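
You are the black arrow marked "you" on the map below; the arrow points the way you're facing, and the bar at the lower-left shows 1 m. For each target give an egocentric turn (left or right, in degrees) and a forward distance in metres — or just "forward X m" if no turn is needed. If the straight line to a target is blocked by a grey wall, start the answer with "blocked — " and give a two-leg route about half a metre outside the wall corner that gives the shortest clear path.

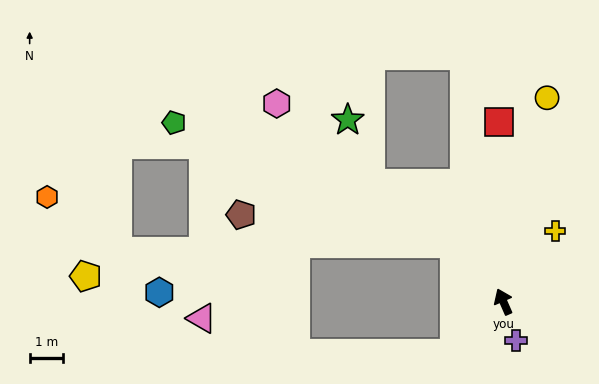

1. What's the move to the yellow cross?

turn right 60°, forward 2.6 m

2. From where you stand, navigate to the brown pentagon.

blocked — turn left 17°, forward 2.3 m, then turn left 42°, forward 6.4 m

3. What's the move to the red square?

turn right 22°, forward 5.4 m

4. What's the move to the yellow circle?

turn right 36°, forward 6.2 m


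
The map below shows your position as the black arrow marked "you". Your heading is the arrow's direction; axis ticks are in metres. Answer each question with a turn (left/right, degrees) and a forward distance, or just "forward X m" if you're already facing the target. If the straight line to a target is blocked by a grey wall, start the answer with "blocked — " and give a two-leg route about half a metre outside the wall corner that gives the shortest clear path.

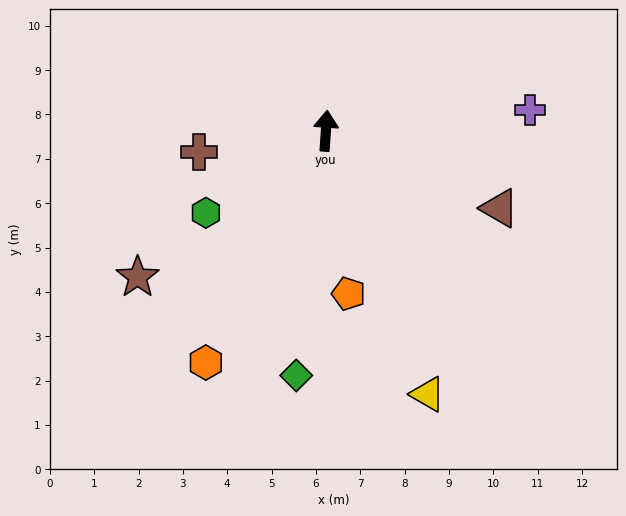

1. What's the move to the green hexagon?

turn left 128°, forward 3.3 m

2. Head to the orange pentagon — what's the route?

turn right 168°, forward 3.7 m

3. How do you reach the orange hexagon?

turn left 156°, forward 5.9 m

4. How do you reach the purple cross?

turn right 80°, forward 4.6 m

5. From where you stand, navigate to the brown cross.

turn left 103°, forward 2.9 m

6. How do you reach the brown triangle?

turn right 110°, forward 4.3 m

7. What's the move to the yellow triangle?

turn right 155°, forward 6.4 m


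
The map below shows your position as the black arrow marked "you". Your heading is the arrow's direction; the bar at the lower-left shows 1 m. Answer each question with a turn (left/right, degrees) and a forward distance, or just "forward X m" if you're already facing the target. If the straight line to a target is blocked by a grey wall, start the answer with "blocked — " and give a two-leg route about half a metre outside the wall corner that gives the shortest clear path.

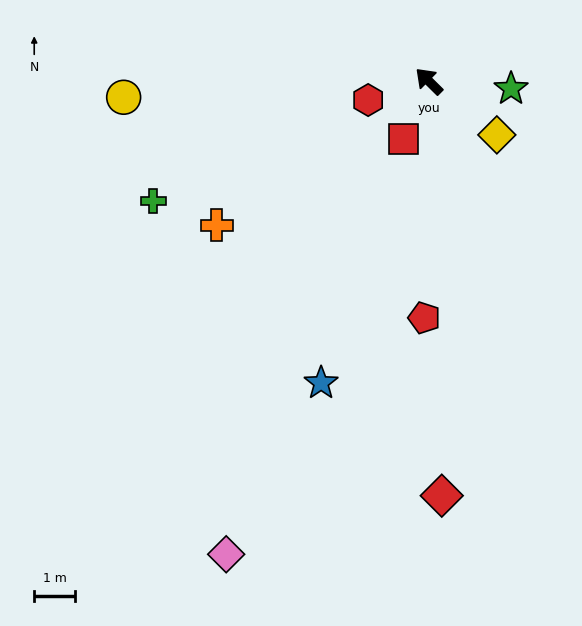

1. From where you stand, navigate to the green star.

turn right 141°, forward 2.0 m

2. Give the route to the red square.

turn left 111°, forward 1.6 m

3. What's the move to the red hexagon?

turn left 62°, forward 1.6 m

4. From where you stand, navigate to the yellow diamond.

turn right 174°, forward 2.1 m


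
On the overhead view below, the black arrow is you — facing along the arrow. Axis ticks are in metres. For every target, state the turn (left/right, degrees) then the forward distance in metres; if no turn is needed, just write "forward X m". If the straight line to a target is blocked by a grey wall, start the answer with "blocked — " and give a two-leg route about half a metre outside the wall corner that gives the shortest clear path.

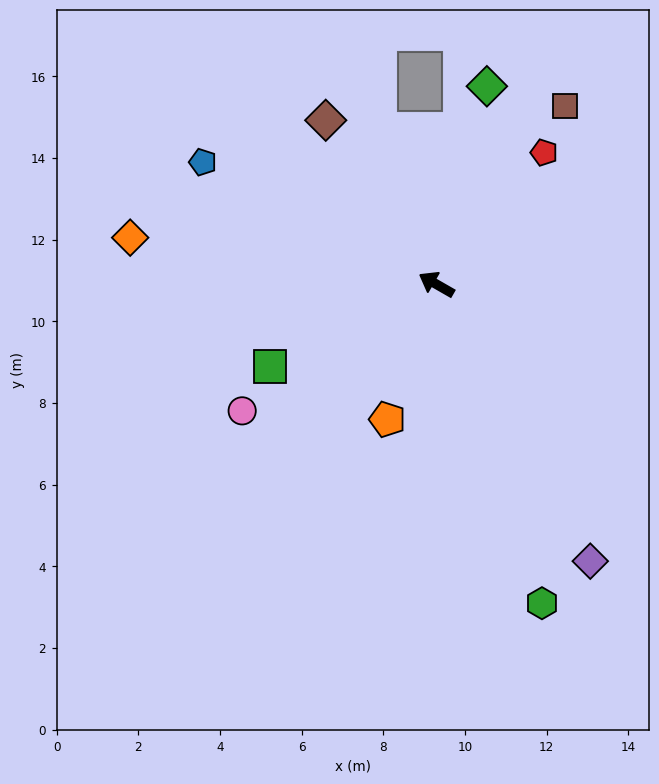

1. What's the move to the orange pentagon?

turn left 100°, forward 3.5 m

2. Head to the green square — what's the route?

turn left 56°, forward 4.5 m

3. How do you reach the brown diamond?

turn right 26°, forward 4.8 m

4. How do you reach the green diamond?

turn right 74°, forward 5.0 m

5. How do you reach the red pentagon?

turn right 99°, forward 4.2 m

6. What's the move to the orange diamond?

turn left 21°, forward 7.6 m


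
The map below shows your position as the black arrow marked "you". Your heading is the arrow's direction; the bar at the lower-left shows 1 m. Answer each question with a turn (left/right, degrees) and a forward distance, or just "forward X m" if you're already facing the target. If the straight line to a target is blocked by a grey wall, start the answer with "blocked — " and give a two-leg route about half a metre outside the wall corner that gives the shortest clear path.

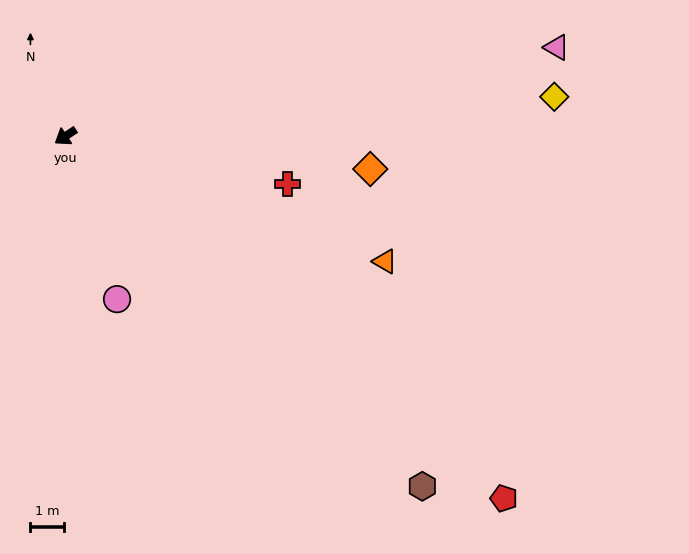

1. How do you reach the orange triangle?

turn left 125°, forward 10.2 m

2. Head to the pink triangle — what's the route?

turn left 157°, forward 14.8 m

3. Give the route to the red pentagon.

turn left 107°, forward 16.8 m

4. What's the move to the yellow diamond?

turn left 151°, forward 14.5 m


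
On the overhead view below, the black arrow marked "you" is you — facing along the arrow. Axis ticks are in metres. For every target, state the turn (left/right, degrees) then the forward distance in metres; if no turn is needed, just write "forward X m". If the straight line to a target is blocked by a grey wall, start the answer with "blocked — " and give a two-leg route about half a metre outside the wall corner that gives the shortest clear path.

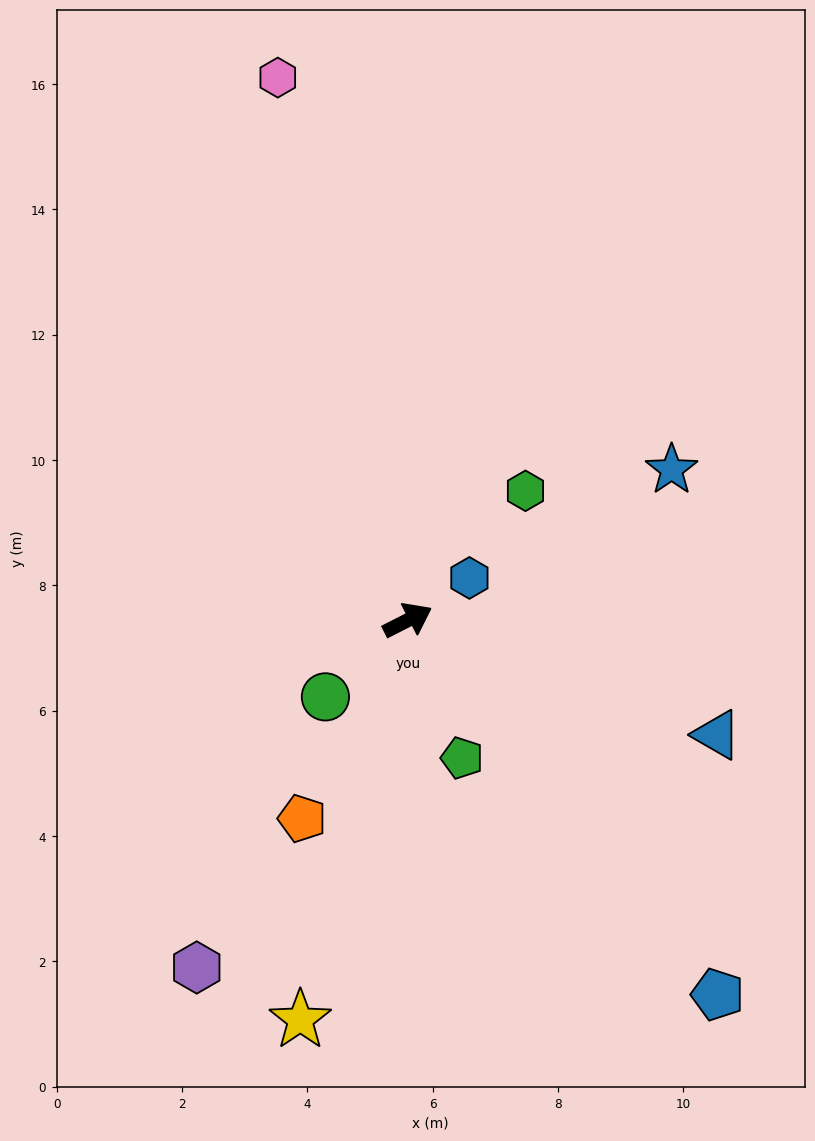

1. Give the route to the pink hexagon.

turn left 76°, forward 8.9 m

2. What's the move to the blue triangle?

turn right 47°, forward 5.3 m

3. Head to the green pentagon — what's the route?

turn right 95°, forward 2.4 m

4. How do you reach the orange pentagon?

turn right 145°, forward 3.6 m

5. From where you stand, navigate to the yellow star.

turn right 132°, forward 6.6 m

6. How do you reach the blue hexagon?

turn left 7°, forward 1.2 m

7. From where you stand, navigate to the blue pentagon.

turn right 77°, forward 7.8 m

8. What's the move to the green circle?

turn right 164°, forward 1.8 m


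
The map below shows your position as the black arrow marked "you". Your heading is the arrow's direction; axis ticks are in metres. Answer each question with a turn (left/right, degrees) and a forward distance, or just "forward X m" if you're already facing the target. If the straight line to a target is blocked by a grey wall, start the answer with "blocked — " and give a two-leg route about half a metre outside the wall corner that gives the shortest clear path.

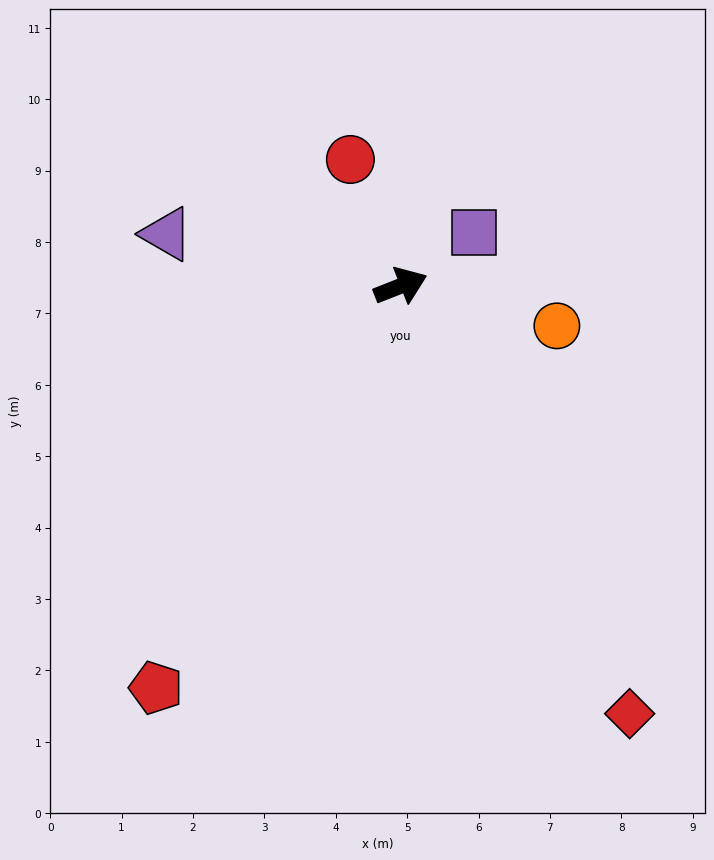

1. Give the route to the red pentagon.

turn right 143°, forward 6.6 m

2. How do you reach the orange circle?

turn right 36°, forward 2.3 m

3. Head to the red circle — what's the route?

turn left 90°, forward 1.9 m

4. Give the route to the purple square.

turn left 15°, forward 1.3 m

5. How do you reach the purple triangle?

turn left 146°, forward 3.4 m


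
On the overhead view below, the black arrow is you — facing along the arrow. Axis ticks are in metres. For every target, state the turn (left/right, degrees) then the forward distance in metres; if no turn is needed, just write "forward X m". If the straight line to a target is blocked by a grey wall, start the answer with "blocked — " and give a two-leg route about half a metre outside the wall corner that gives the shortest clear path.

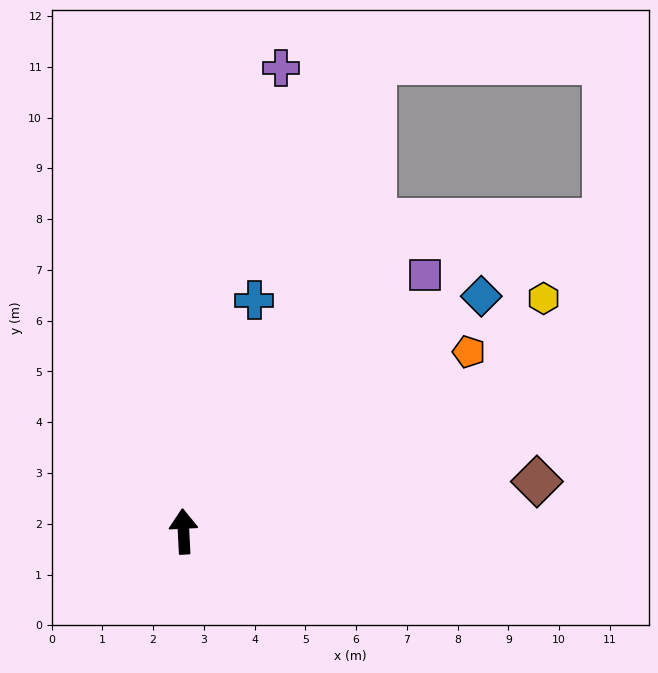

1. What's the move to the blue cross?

turn right 20°, forward 4.8 m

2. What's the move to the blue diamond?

turn right 55°, forward 7.5 m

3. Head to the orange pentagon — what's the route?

turn right 61°, forward 6.6 m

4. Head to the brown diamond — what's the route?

turn right 85°, forward 7.0 m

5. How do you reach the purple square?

turn right 46°, forward 6.9 m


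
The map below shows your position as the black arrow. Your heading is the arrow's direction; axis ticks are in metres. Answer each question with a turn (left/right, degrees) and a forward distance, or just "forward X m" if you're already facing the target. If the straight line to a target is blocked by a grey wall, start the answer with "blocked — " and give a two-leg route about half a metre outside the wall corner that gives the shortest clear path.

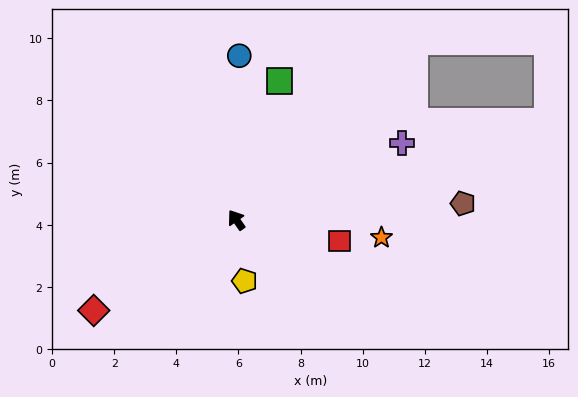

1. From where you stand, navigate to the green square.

turn right 52°, forward 4.7 m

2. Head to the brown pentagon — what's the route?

turn right 121°, forward 7.3 m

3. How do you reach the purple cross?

turn right 100°, forward 5.9 m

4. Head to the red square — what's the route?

turn right 137°, forward 3.4 m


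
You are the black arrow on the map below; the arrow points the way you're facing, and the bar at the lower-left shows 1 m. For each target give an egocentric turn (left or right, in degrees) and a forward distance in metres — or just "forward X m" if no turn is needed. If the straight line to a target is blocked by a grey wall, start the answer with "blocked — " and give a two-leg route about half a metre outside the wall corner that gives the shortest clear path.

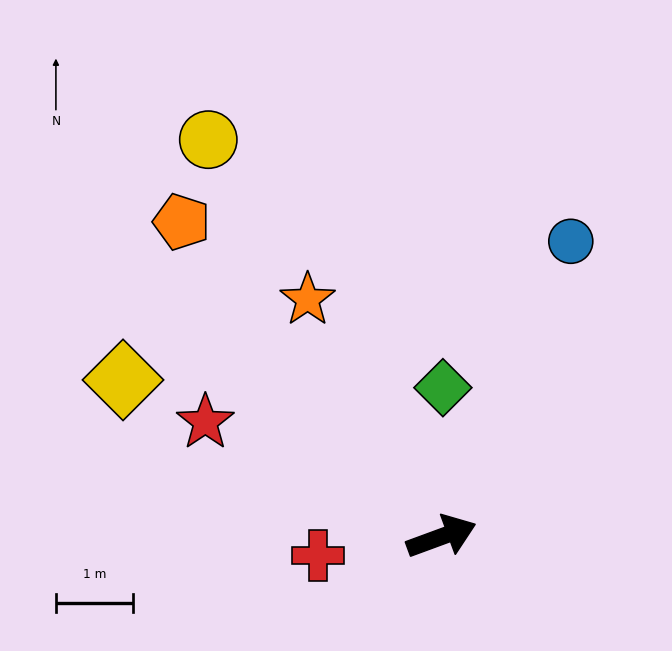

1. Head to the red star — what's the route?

turn left 134°, forward 3.4 m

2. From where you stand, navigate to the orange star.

turn left 99°, forward 3.5 m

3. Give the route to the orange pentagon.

turn left 109°, forward 5.3 m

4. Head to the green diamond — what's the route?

turn left 69°, forward 1.9 m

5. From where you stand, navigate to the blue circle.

turn left 46°, forward 4.2 m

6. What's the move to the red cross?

turn left 168°, forward 1.6 m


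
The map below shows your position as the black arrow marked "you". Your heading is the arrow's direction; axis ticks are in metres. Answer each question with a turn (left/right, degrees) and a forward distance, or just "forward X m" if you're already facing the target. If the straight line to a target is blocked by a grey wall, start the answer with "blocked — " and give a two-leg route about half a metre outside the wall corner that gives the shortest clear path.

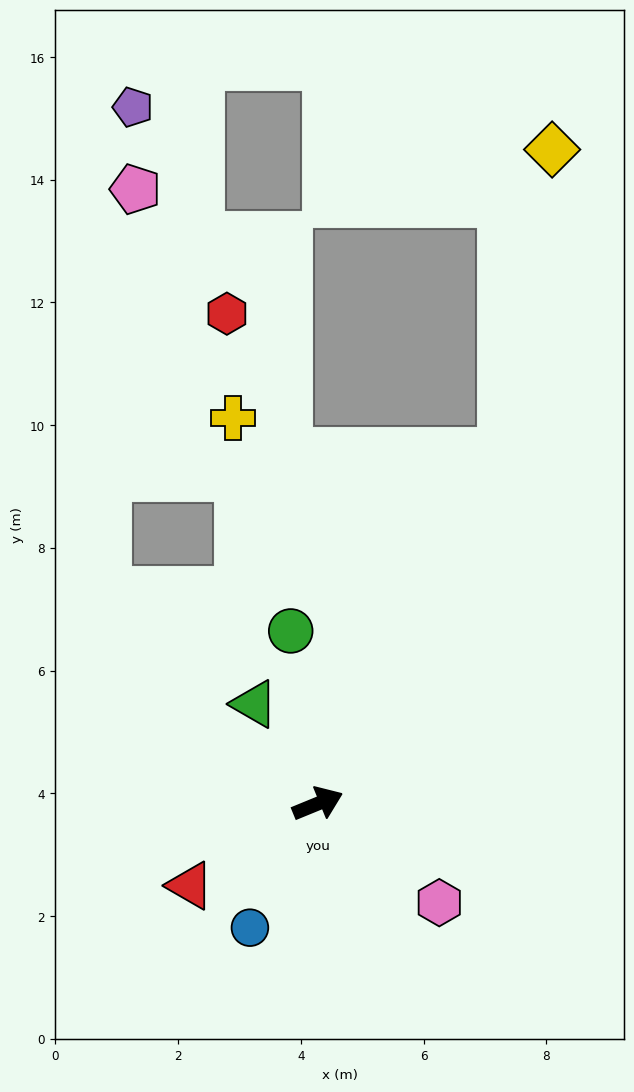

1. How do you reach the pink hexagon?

turn right 61°, forward 2.6 m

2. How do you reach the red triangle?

turn right 170°, forward 2.5 m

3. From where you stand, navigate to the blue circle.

turn right 141°, forward 2.3 m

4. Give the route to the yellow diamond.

blocked — turn left 40°, forward 6.5 m, then turn left 19°, forward 5.0 m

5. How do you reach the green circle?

turn left 77°, forward 2.8 m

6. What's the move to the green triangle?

turn left 100°, forward 1.9 m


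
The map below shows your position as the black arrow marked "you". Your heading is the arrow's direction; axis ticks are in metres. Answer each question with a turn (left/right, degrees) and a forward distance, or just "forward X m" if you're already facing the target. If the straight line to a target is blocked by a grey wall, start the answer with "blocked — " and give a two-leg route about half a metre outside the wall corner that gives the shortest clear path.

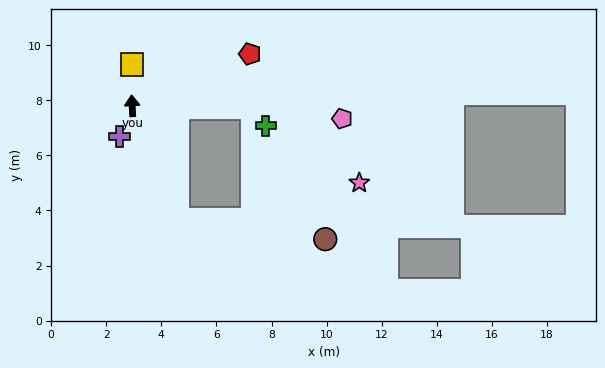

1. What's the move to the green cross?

blocked — turn right 94°, forward 4.4 m, then turn right 54°, forward 0.8 m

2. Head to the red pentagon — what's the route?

turn right 69°, forward 4.7 m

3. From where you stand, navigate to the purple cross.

turn left 154°, forward 1.2 m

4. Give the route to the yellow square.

turn right 3°, forward 1.5 m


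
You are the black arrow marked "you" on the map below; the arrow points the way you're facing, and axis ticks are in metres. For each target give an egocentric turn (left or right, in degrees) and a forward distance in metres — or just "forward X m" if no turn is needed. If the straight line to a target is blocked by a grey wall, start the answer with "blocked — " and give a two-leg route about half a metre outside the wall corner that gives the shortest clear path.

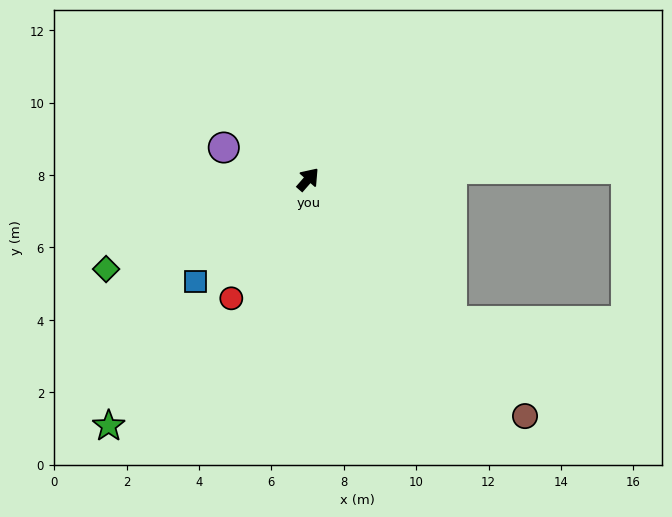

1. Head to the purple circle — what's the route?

turn left 111°, forward 2.5 m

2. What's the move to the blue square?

turn left 173°, forward 4.2 m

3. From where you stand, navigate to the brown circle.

turn right 96°, forward 8.9 m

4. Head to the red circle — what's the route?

turn right 172°, forward 3.9 m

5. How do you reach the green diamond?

turn left 155°, forward 6.1 m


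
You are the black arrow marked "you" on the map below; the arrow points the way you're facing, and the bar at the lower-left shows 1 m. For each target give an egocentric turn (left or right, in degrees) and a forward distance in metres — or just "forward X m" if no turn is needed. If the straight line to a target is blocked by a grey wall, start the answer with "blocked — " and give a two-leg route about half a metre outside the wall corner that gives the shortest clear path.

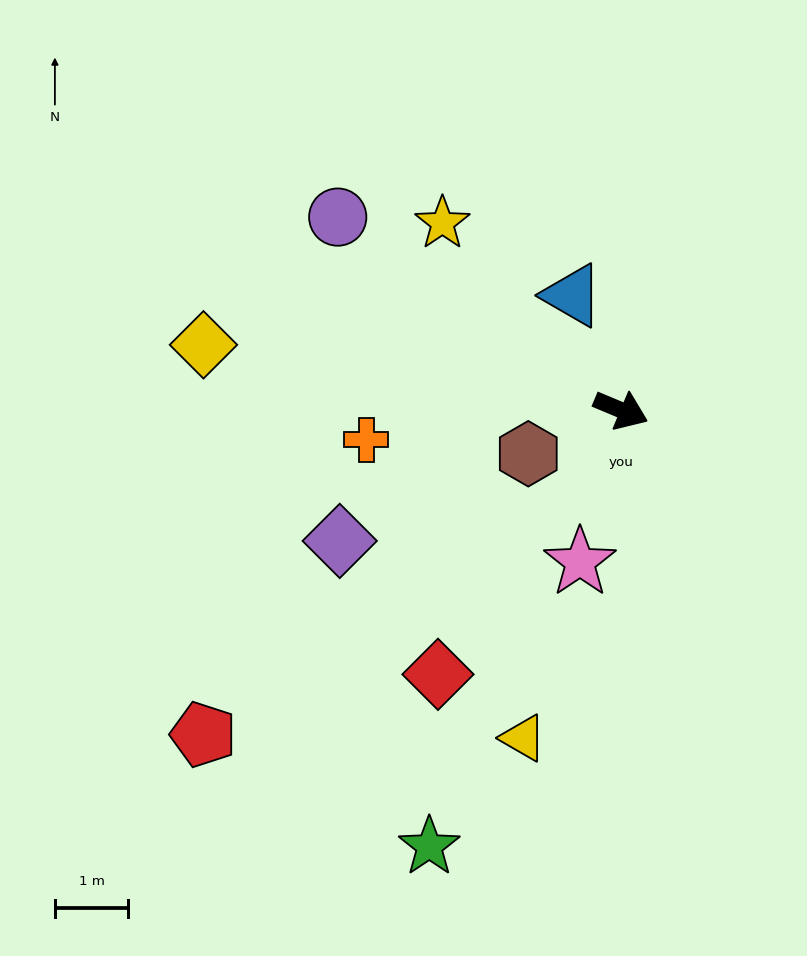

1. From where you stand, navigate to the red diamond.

turn right 102°, forward 4.4 m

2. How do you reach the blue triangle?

turn left 136°, forward 1.7 m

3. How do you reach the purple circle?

turn left 168°, forward 4.7 m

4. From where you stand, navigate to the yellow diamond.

turn right 166°, forward 5.8 m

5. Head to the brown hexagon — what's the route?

turn right 132°, forward 1.4 m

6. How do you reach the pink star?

turn right 82°, forward 2.1 m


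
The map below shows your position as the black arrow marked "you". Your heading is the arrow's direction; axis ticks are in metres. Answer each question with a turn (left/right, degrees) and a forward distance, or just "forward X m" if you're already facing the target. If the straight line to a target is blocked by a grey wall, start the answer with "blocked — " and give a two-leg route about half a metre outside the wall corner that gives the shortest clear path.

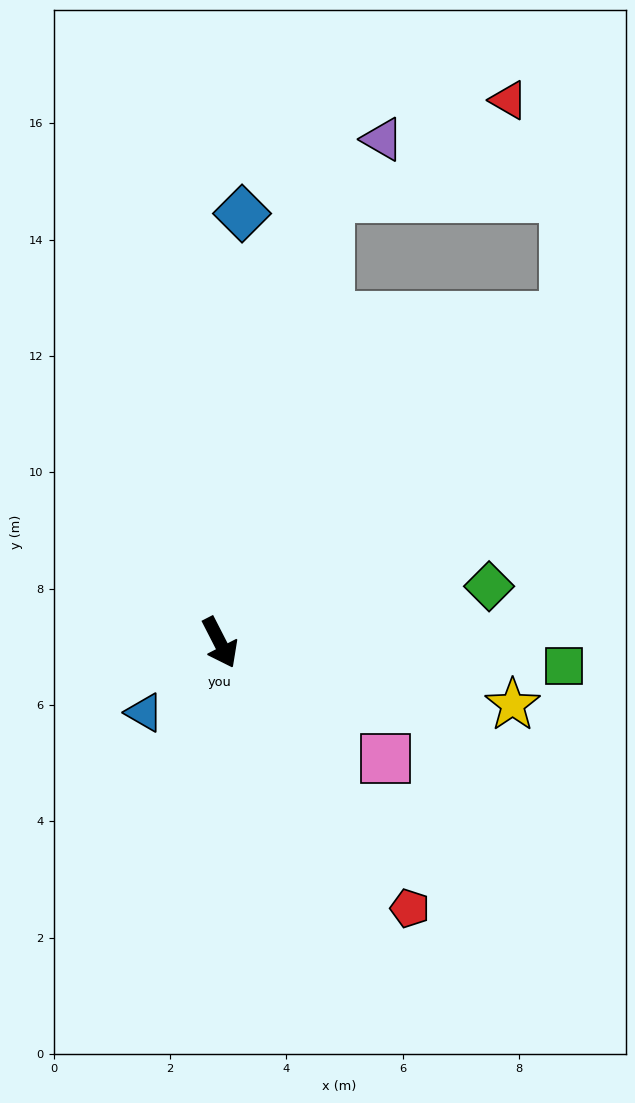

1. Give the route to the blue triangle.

turn right 74°, forward 1.8 m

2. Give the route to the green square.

turn left 59°, forward 5.9 m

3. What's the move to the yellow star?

turn left 51°, forward 5.1 m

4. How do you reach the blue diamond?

turn left 150°, forward 7.4 m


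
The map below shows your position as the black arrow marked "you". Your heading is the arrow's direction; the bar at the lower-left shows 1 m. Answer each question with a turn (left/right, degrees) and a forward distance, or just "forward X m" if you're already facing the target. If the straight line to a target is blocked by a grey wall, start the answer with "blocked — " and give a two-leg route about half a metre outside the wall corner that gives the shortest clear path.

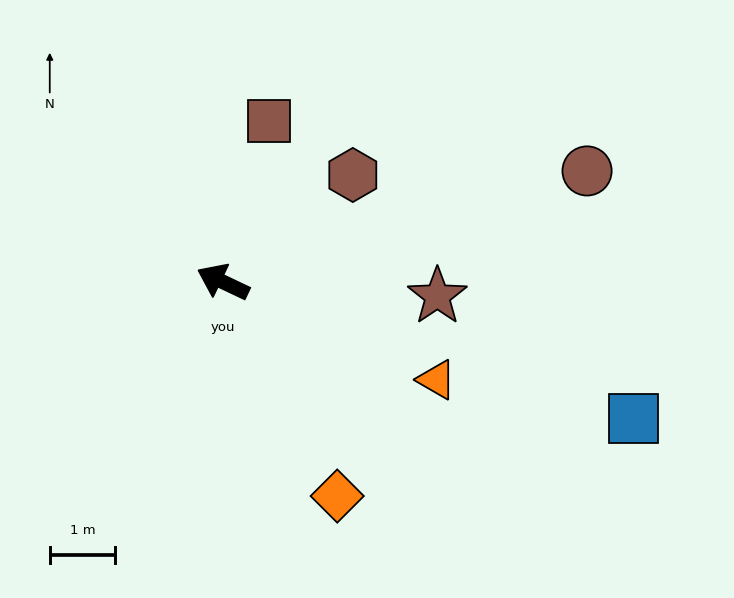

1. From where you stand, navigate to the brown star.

turn right 158°, forward 3.3 m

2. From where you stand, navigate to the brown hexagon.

turn right 115°, forward 2.6 m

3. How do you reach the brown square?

turn right 80°, forward 2.6 m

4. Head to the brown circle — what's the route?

turn right 138°, forward 5.8 m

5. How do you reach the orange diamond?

turn left 143°, forward 3.7 m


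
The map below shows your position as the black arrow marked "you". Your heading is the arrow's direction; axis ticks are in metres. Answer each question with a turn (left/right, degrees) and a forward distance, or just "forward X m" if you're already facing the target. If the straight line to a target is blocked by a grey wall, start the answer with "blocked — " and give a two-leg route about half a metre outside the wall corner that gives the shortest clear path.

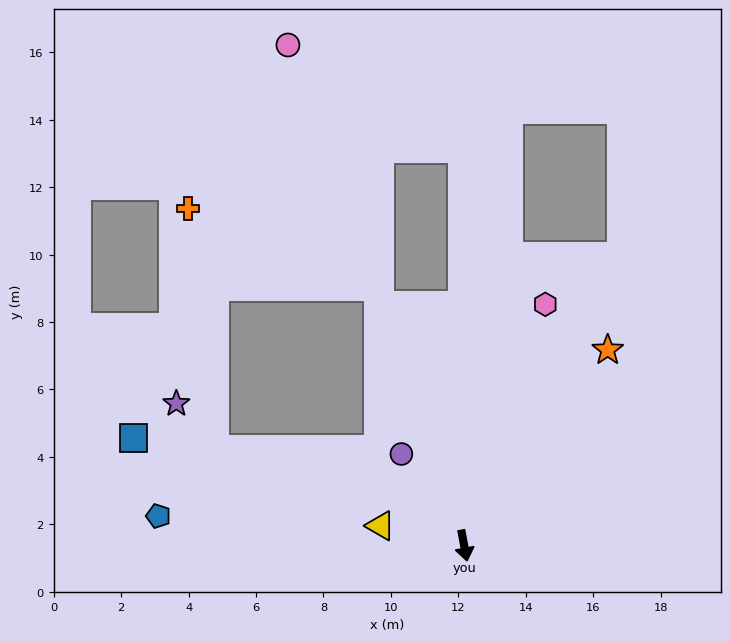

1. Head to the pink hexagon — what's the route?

turn left 151°, forward 7.5 m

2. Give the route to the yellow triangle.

turn right 114°, forward 2.5 m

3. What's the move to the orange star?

turn left 133°, forward 7.2 m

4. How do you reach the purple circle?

turn right 156°, forward 3.3 m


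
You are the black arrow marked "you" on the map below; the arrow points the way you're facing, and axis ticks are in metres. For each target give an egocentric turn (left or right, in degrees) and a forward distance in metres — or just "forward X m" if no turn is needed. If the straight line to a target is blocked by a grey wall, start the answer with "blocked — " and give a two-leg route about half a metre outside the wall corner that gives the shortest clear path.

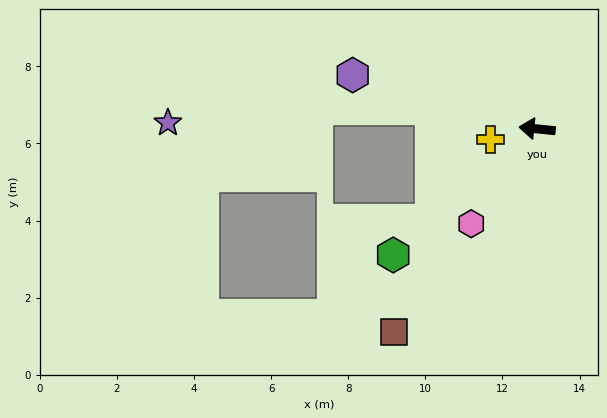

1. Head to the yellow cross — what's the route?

turn left 19°, forward 1.2 m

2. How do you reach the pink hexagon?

turn left 61°, forward 3.0 m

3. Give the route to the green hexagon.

turn left 47°, forward 5.0 m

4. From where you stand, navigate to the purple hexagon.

turn right 10°, forward 5.0 m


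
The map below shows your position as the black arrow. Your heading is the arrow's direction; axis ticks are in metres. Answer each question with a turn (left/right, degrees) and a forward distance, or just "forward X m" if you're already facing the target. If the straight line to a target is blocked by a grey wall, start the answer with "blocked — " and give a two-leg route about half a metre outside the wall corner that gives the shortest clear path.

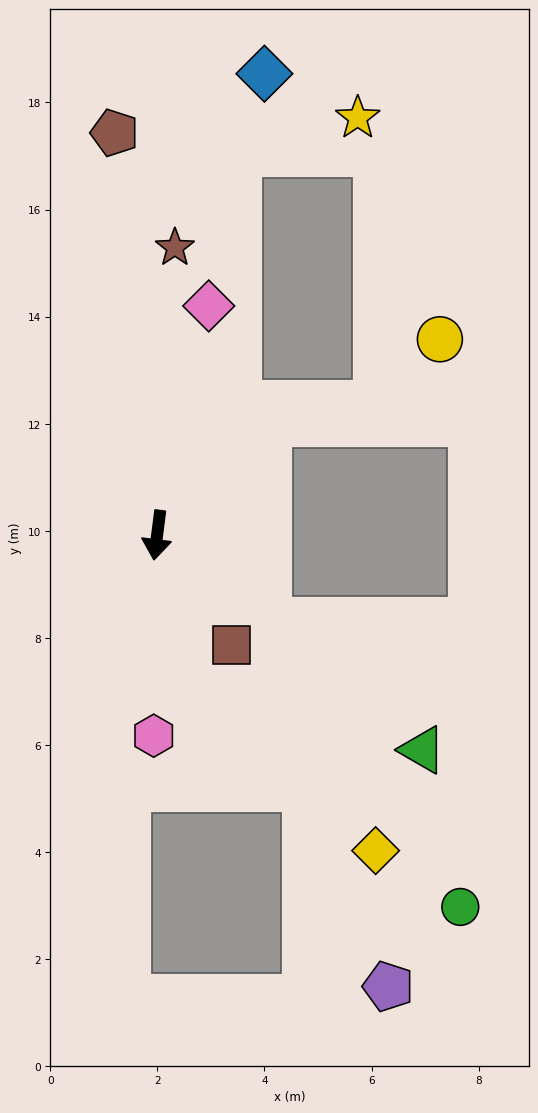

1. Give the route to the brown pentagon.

turn right 167°, forward 7.6 m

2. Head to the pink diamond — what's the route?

turn left 175°, forward 4.4 m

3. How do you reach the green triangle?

turn left 58°, forward 6.4 m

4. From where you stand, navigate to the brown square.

turn left 41°, forward 2.5 m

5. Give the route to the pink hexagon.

turn left 6°, forward 3.7 m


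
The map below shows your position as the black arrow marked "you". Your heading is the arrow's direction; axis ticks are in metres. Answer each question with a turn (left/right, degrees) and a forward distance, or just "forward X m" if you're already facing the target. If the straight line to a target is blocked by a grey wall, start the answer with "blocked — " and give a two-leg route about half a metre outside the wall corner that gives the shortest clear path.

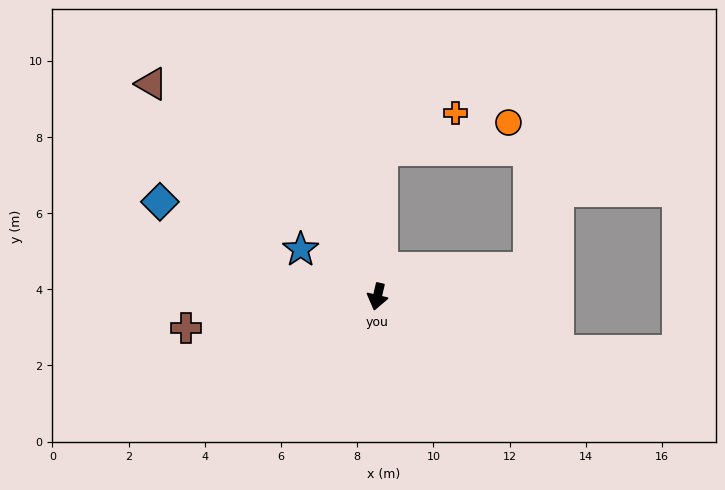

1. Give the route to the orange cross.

blocked — turn right 169°, forward 3.9 m, then turn right 61°, forward 2.2 m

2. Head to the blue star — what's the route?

turn right 108°, forward 2.4 m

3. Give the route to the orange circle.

blocked — turn right 169°, forward 3.9 m, then turn right 76°, forward 3.4 m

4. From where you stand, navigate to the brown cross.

turn right 67°, forward 5.1 m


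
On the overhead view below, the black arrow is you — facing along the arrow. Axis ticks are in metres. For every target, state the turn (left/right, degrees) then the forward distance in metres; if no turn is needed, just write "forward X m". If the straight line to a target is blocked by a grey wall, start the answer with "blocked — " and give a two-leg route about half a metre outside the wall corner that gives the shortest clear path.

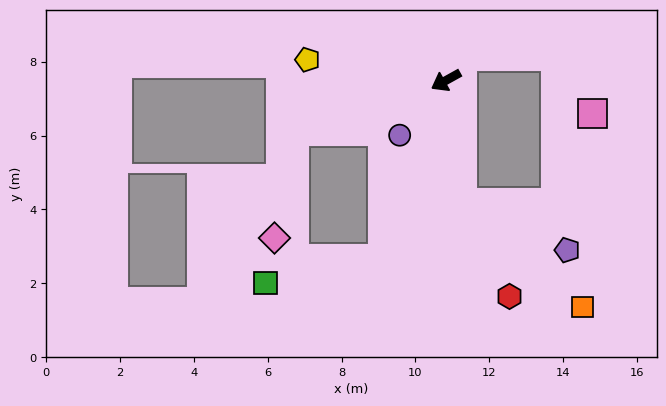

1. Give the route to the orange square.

blocked — turn left 68°, forward 3.4 m, then turn left 42°, forward 4.3 m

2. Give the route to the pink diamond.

blocked — turn right 11°, forward 4.4 m, then turn left 62°, forward 3.0 m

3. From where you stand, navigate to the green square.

blocked — turn left 42°, forward 5.2 m, then turn right 60°, forward 3.2 m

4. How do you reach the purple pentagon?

blocked — turn left 68°, forward 3.4 m, then turn left 59°, forward 3.1 m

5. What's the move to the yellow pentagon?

turn right 38°, forward 3.8 m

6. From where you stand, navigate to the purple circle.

turn left 21°, forward 1.9 m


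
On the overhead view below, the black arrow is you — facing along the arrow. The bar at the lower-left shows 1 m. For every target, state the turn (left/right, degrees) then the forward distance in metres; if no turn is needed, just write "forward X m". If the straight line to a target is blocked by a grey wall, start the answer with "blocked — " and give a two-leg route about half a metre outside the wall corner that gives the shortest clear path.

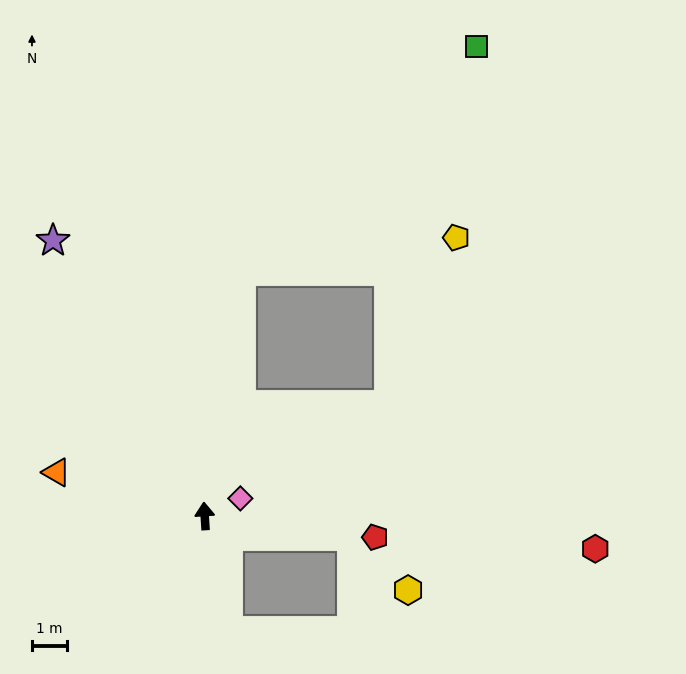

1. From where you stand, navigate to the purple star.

turn left 25°, forward 9.0 m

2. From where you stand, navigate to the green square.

blocked — turn right 12°, forward 7.1 m, then turn right 38°, forward 9.3 m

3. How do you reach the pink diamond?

turn right 67°, forward 1.1 m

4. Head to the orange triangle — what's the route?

turn left 70°, forward 4.4 m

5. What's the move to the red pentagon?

turn right 101°, forward 4.9 m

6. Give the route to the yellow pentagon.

blocked — turn right 12°, forward 7.1 m, then turn right 73°, forward 6.2 m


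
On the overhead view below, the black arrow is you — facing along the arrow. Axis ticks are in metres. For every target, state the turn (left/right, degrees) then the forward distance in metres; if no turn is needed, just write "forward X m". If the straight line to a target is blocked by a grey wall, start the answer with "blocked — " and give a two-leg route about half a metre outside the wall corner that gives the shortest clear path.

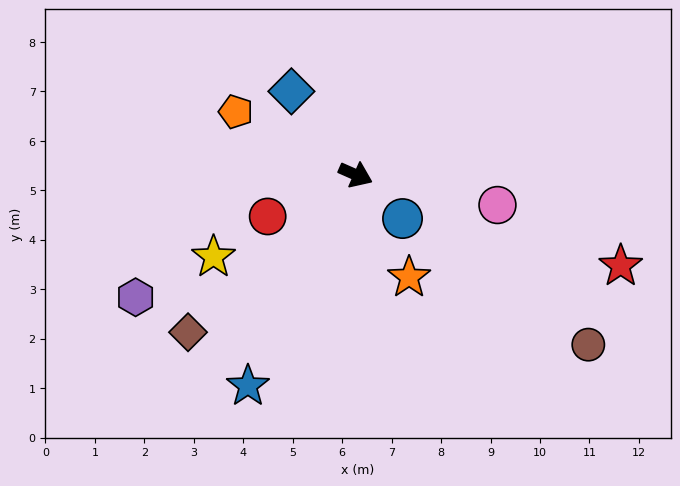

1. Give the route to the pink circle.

turn left 12°, forward 2.9 m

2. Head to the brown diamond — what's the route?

turn right 113°, forward 4.7 m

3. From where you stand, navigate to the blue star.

turn right 93°, forward 4.8 m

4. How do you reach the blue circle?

turn right 19°, forward 1.3 m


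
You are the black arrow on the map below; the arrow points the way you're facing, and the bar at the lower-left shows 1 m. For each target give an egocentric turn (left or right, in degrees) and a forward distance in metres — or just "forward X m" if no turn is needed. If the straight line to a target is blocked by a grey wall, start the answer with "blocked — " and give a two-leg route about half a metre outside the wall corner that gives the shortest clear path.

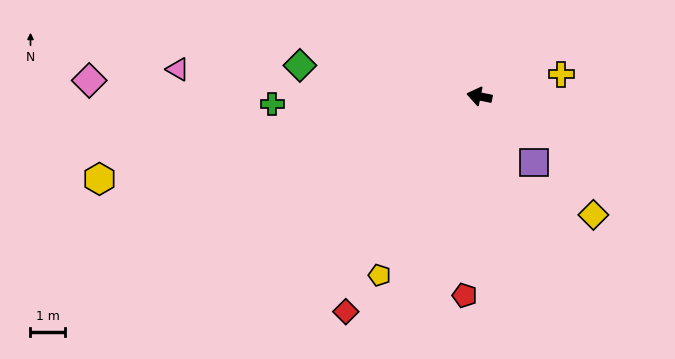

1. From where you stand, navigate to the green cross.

turn left 14°, forward 6.0 m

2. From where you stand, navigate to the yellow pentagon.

turn left 72°, forward 6.0 m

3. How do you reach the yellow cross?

turn right 153°, forward 2.5 m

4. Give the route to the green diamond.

forward 5.3 m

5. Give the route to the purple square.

turn left 141°, forward 2.5 m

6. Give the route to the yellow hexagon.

turn left 24°, forward 11.3 m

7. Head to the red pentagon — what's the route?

turn left 97°, forward 5.8 m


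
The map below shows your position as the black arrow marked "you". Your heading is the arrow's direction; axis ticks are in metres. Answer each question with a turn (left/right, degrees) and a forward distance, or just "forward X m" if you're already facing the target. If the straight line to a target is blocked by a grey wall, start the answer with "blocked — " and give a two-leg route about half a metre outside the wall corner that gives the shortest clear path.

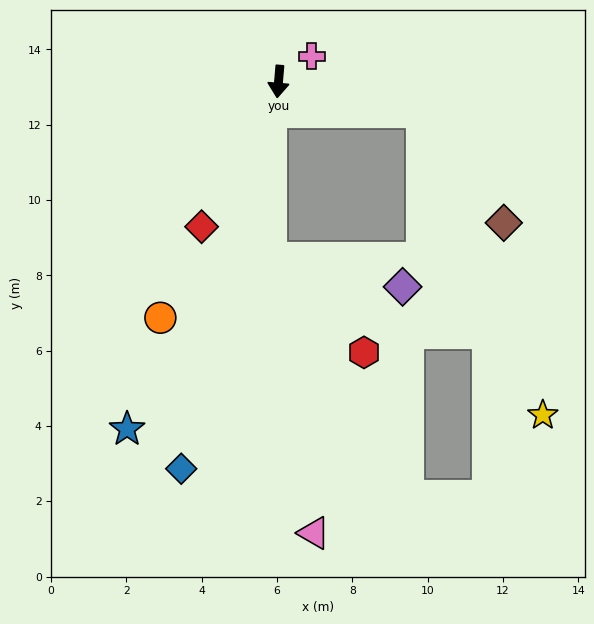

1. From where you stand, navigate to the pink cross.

turn left 132°, forward 1.1 m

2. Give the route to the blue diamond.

turn right 9°, forward 10.6 m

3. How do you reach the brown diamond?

blocked — turn left 83°, forward 3.9 m, then turn right 42°, forward 3.7 m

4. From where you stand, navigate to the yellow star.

blocked — turn left 83°, forward 3.9 m, then turn right 56°, forward 8.7 m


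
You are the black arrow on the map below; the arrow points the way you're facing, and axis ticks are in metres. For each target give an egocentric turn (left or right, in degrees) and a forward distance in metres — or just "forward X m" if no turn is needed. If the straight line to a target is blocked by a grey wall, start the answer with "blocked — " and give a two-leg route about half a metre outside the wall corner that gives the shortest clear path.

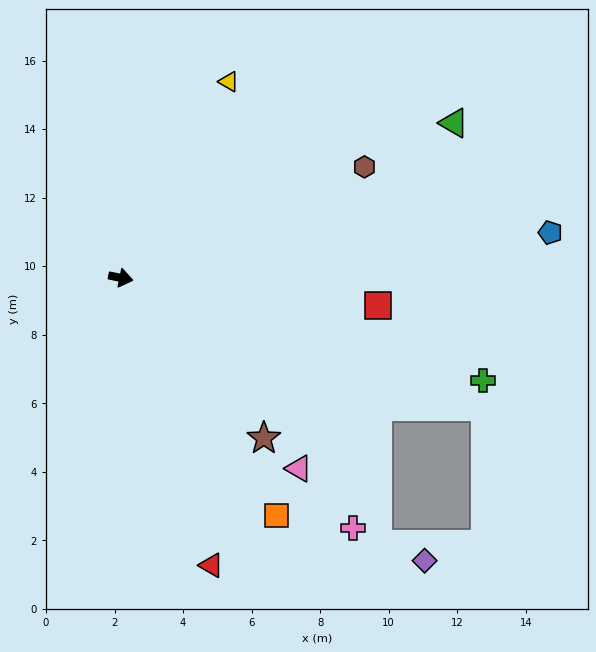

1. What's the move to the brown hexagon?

turn left 36°, forward 7.8 m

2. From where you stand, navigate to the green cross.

turn right 4°, forward 11.0 m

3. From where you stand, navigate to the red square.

turn left 5°, forward 7.6 m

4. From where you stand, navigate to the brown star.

turn right 37°, forward 6.3 m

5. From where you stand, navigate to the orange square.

turn right 45°, forward 8.3 m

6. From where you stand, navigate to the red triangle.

turn right 61°, forward 8.8 m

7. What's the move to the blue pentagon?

turn left 17°, forward 12.6 m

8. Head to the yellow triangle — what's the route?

turn left 73°, forward 6.5 m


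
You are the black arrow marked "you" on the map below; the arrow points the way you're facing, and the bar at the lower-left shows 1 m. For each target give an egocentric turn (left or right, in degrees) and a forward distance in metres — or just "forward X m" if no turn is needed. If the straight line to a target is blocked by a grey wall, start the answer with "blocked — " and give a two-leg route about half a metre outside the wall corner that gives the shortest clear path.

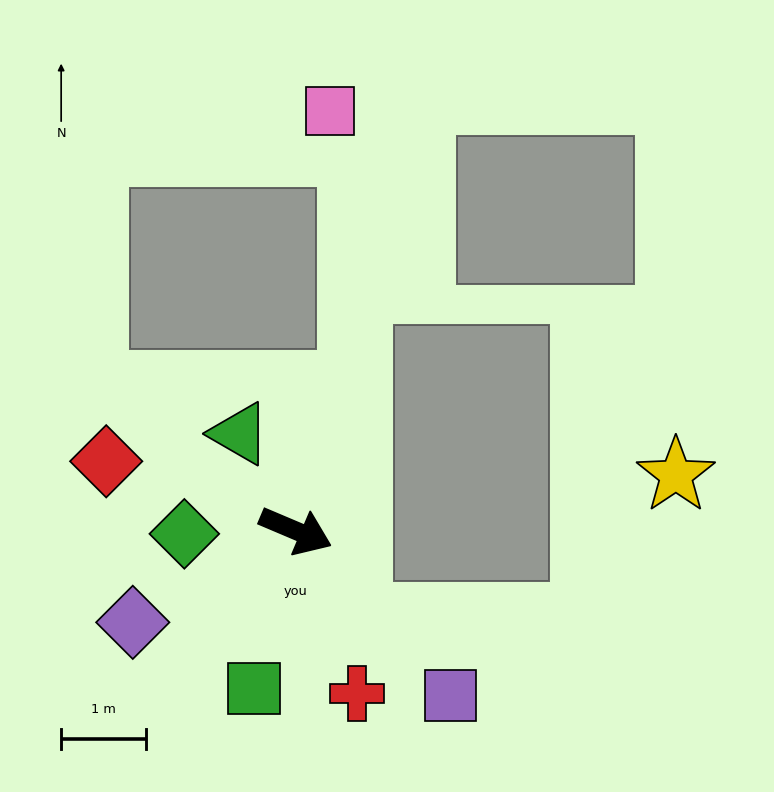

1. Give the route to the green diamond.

turn right 155°, forward 1.3 m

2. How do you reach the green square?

turn right 82°, forward 1.9 m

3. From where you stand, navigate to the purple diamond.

turn right 128°, forward 2.2 m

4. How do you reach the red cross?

turn right 46°, forward 2.0 m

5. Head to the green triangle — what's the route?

turn left 143°, forward 1.3 m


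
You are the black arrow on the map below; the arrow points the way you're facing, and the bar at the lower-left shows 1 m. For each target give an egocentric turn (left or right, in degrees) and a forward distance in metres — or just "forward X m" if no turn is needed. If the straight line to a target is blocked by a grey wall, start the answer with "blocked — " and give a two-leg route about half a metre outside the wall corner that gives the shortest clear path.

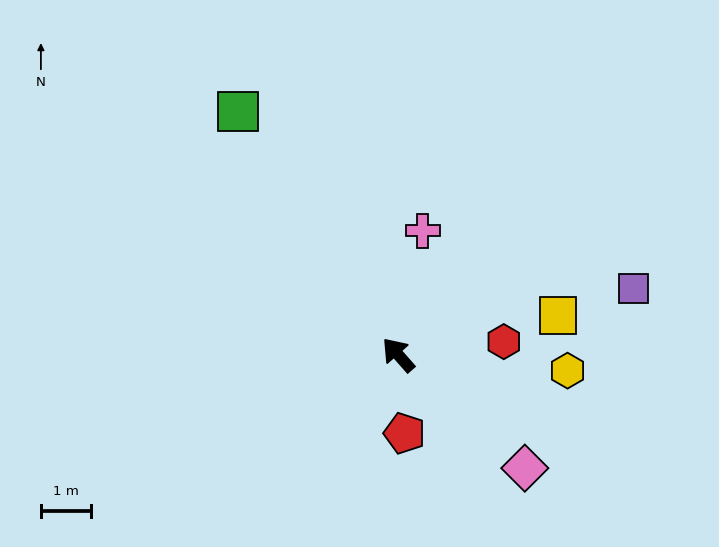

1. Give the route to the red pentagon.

turn left 143°, forward 1.6 m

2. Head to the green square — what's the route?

turn right 8°, forward 5.8 m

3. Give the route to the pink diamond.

turn right 173°, forward 3.4 m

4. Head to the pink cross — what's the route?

turn right 53°, forward 2.5 m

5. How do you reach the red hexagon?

turn right 124°, forward 2.1 m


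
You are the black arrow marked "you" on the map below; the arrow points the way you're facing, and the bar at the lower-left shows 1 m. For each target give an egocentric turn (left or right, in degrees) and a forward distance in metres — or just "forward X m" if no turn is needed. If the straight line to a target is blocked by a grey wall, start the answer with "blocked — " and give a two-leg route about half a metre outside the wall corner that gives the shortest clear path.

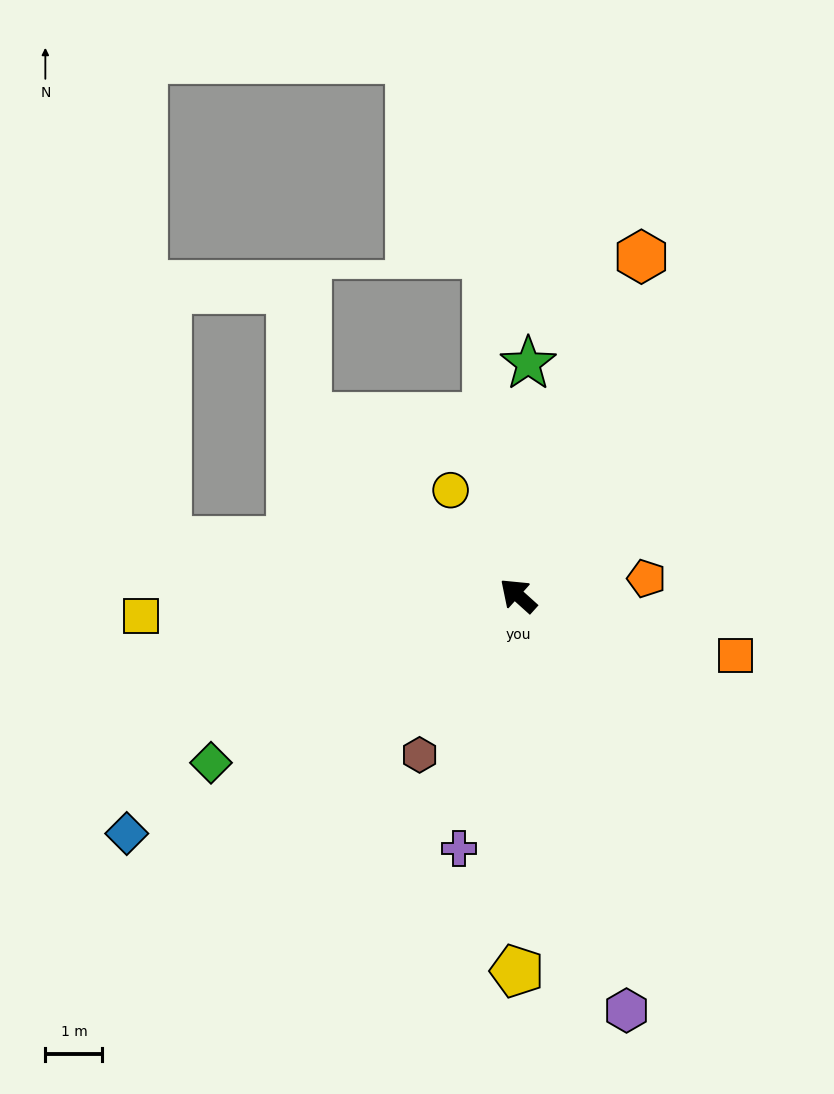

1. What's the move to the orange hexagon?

turn right 68°, forward 6.3 m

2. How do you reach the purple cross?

turn left 119°, forward 4.6 m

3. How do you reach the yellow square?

turn left 45°, forward 6.6 m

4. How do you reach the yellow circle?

turn right 15°, forward 2.2 m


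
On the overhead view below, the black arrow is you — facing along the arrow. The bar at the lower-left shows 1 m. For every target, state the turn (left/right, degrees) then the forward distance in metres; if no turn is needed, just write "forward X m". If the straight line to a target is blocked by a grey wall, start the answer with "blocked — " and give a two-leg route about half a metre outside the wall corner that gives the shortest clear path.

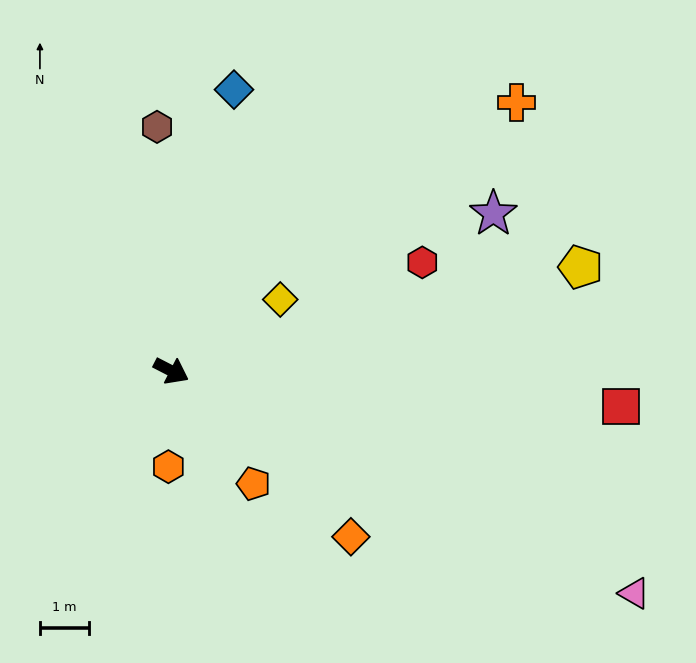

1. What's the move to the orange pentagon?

turn right 27°, forward 2.8 m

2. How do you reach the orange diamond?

turn right 16°, forward 4.9 m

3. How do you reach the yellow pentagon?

turn left 41°, forward 8.5 m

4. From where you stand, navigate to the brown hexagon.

turn left 121°, forward 4.9 m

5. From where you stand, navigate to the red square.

turn left 23°, forward 9.1 m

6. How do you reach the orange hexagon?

turn right 65°, forward 1.9 m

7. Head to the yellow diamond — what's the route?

turn left 60°, forward 2.6 m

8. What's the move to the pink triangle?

forward 10.4 m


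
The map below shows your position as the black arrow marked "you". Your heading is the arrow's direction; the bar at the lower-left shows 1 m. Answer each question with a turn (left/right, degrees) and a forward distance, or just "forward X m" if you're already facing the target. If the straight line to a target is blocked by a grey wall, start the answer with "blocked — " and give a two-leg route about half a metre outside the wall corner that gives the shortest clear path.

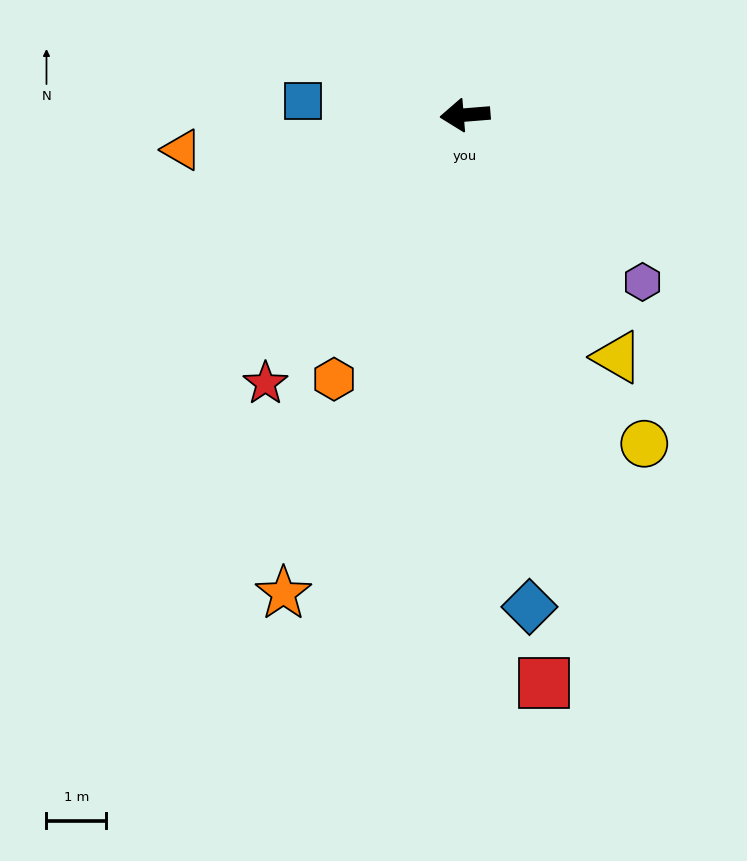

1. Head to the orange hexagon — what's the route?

turn left 59°, forward 4.9 m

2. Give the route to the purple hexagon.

turn left 132°, forward 4.1 m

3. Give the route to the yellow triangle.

turn left 118°, forward 4.8 m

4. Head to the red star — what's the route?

turn left 49°, forward 5.6 m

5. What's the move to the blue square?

turn right 10°, forward 2.7 m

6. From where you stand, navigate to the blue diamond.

turn left 93°, forward 8.3 m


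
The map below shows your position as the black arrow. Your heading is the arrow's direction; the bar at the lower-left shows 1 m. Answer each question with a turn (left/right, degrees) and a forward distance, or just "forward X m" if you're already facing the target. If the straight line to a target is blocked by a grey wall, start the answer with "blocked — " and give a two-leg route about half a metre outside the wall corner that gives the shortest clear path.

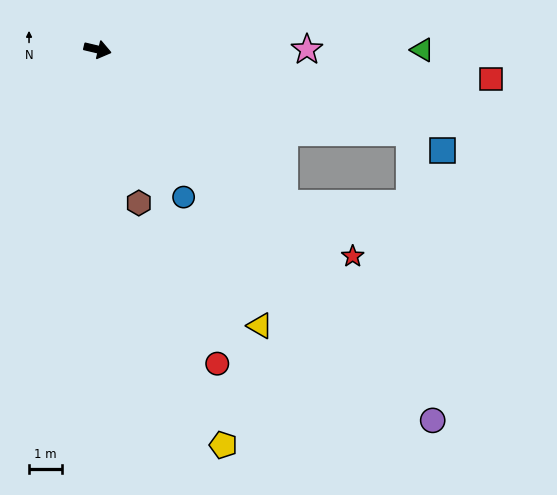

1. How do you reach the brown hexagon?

turn right 62°, forward 4.8 m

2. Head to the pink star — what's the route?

turn left 13°, forward 6.4 m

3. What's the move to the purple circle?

turn right 35°, forward 15.2 m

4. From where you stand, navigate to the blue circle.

turn right 46°, forward 5.2 m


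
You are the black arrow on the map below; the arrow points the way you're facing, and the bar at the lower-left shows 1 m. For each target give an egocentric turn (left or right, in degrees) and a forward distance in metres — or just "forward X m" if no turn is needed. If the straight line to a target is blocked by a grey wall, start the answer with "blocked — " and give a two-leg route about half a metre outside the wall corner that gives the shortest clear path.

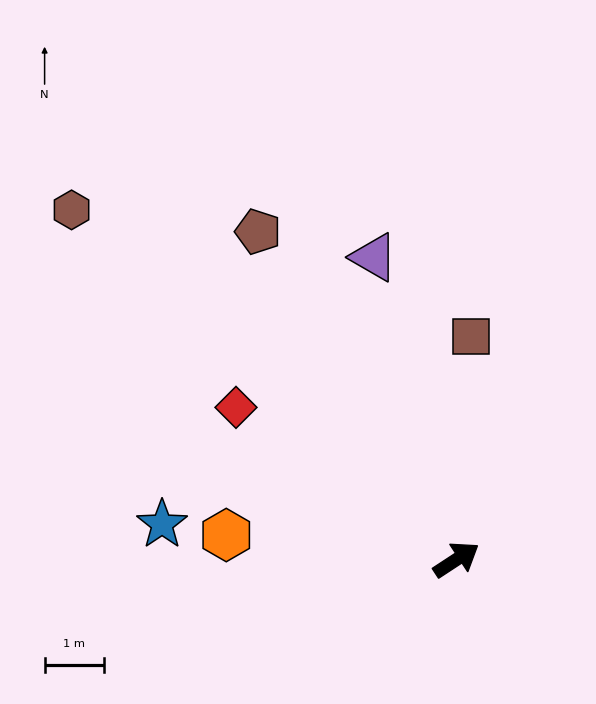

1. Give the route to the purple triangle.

turn left 72°, forward 5.3 m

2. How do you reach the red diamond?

turn left 112°, forward 4.5 m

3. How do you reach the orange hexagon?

turn left 141°, forward 3.9 m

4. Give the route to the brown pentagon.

turn left 88°, forward 6.5 m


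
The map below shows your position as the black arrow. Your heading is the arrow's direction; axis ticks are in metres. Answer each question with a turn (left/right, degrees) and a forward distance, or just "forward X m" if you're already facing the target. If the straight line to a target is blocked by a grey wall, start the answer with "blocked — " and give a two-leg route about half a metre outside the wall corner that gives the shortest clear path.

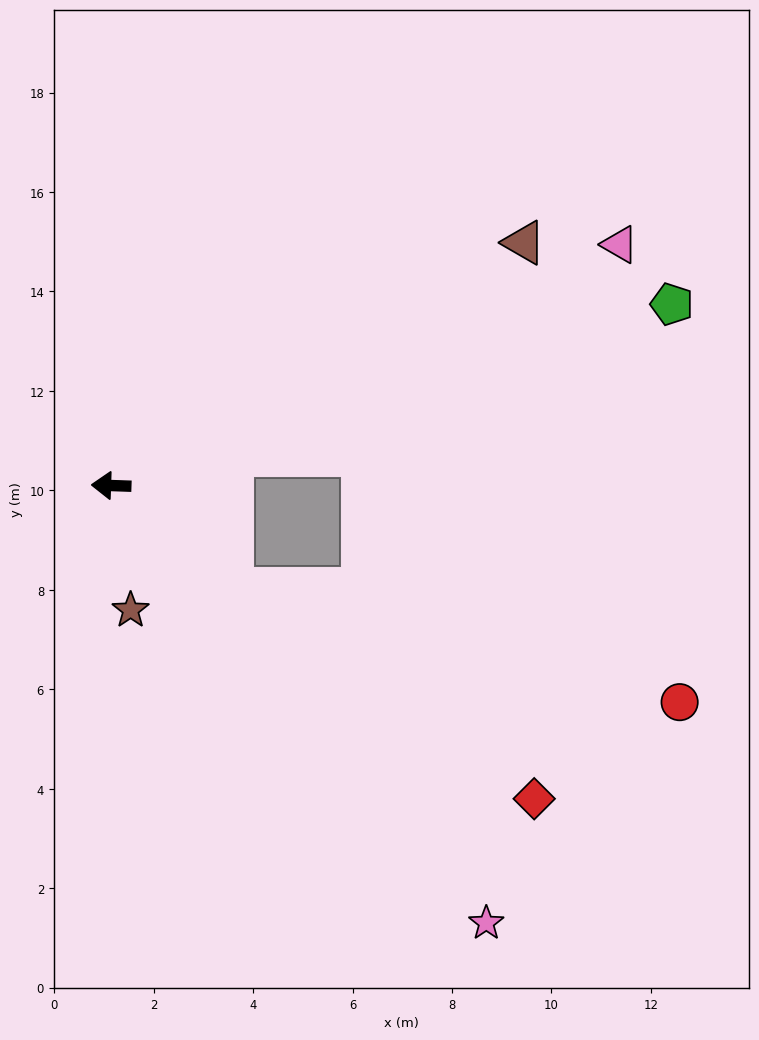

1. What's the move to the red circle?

blocked — turn left 142°, forward 3.2 m, then turn left 26°, forward 9.3 m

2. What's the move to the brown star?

turn left 101°, forward 2.5 m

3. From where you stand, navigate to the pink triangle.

turn right 153°, forward 11.3 m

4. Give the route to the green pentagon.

turn right 160°, forward 11.9 m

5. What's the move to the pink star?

turn left 133°, forward 11.6 m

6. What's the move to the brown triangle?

turn right 148°, forward 9.6 m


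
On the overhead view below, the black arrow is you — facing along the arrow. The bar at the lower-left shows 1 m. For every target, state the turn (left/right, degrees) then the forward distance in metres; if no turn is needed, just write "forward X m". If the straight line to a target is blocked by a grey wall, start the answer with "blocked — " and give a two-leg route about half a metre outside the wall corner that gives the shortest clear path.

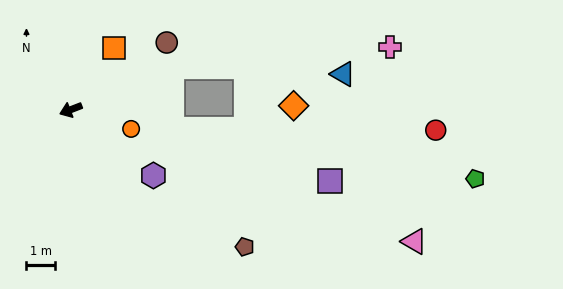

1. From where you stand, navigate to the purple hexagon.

turn left 120°, forward 3.7 m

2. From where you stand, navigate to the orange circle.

turn left 141°, forward 2.2 m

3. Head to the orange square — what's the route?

turn right 146°, forward 2.6 m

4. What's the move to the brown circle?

turn right 166°, forward 4.1 m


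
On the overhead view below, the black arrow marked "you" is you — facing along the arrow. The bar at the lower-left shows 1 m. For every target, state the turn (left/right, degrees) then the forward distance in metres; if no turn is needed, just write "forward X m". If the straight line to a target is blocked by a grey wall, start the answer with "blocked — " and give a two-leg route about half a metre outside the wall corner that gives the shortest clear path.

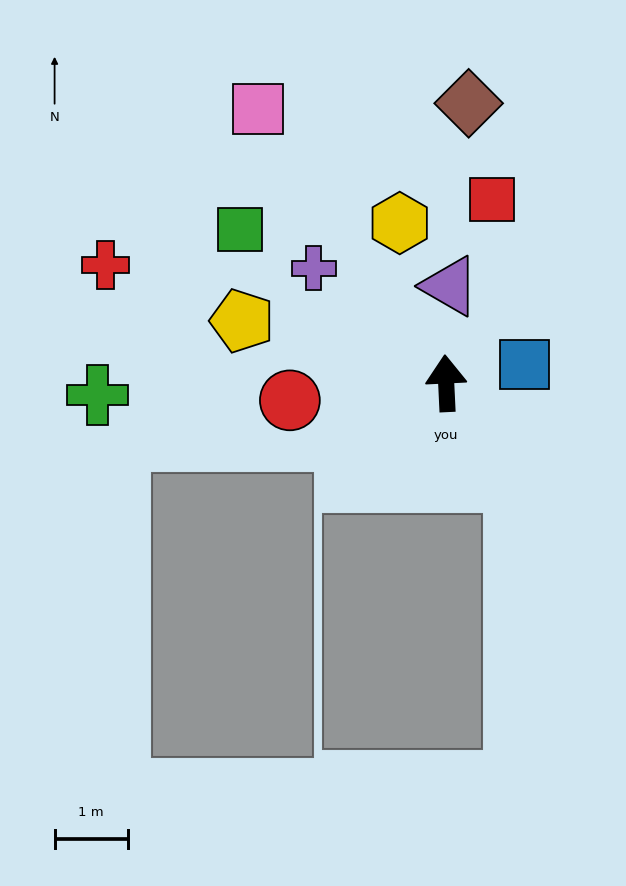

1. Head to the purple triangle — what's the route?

turn right 5°, forward 1.3 m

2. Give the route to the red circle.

turn left 94°, forward 2.1 m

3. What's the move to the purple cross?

turn left 46°, forward 2.4 m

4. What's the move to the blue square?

turn right 79°, forward 1.1 m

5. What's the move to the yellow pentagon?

turn left 70°, forward 2.9 m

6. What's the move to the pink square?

turn left 32°, forward 4.5 m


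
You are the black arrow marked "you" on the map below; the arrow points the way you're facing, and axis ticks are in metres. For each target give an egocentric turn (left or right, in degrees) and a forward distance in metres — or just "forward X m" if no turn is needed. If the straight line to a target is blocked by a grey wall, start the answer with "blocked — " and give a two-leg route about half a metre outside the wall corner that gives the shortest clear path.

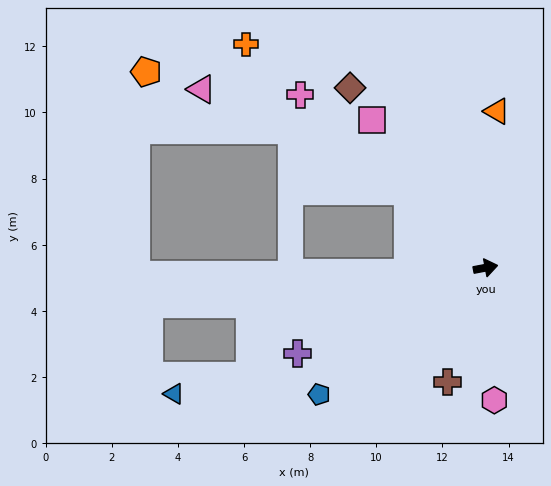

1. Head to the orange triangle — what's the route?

turn left 75°, forward 4.7 m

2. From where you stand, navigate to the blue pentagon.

turn right 153°, forward 6.3 m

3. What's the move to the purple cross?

turn right 166°, forward 6.3 m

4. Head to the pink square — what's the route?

turn left 117°, forward 5.6 m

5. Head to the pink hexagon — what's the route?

turn right 97°, forward 4.0 m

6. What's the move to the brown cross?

turn right 119°, forward 3.6 m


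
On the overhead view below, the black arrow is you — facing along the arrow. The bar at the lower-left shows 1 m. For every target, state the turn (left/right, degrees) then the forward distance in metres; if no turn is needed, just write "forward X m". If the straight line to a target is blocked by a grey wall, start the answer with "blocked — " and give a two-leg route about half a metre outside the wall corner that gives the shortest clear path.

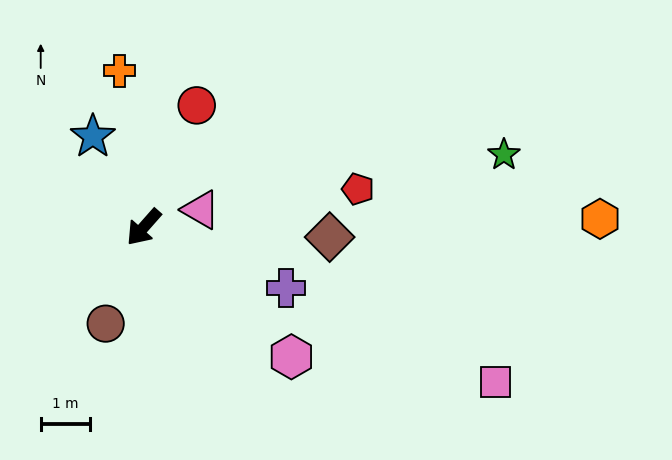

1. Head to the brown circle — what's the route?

turn left 20°, forward 2.1 m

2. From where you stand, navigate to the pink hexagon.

turn left 90°, forward 4.0 m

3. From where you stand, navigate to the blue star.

turn right 109°, forward 2.1 m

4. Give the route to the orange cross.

turn right 130°, forward 3.2 m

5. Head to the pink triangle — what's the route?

turn left 149°, forward 1.2 m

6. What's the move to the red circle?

turn right 162°, forward 2.7 m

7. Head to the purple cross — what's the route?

turn left 108°, forward 3.1 m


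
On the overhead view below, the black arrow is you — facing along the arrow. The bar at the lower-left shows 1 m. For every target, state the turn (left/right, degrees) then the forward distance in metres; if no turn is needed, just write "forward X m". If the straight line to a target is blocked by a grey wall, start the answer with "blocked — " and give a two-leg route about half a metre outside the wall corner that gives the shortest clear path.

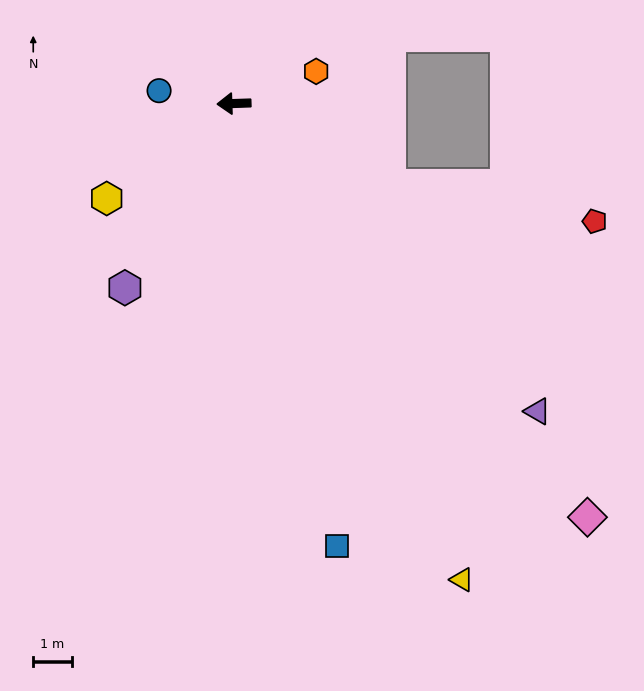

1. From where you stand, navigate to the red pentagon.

blocked — turn left 150°, forward 4.6 m, then turn left 18°, forward 5.4 m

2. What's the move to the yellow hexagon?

turn left 35°, forward 4.1 m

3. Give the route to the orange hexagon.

turn right 161°, forward 2.3 m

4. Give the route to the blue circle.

turn right 12°, forward 2.0 m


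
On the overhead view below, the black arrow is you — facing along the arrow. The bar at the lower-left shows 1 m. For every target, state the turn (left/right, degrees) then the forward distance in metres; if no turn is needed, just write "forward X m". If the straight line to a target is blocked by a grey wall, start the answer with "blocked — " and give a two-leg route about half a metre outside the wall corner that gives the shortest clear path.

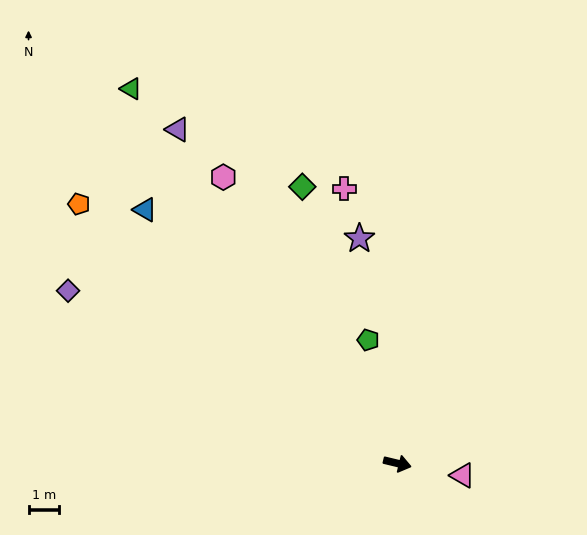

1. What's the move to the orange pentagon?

turn left 154°, forward 13.4 m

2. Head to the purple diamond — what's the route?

turn left 166°, forward 12.1 m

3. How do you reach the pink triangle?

turn left 3°, forward 2.2 m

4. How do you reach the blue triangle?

turn left 148°, forward 11.7 m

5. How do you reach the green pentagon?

turn left 117°, forward 4.1 m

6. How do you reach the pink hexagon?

turn left 135°, forward 10.9 m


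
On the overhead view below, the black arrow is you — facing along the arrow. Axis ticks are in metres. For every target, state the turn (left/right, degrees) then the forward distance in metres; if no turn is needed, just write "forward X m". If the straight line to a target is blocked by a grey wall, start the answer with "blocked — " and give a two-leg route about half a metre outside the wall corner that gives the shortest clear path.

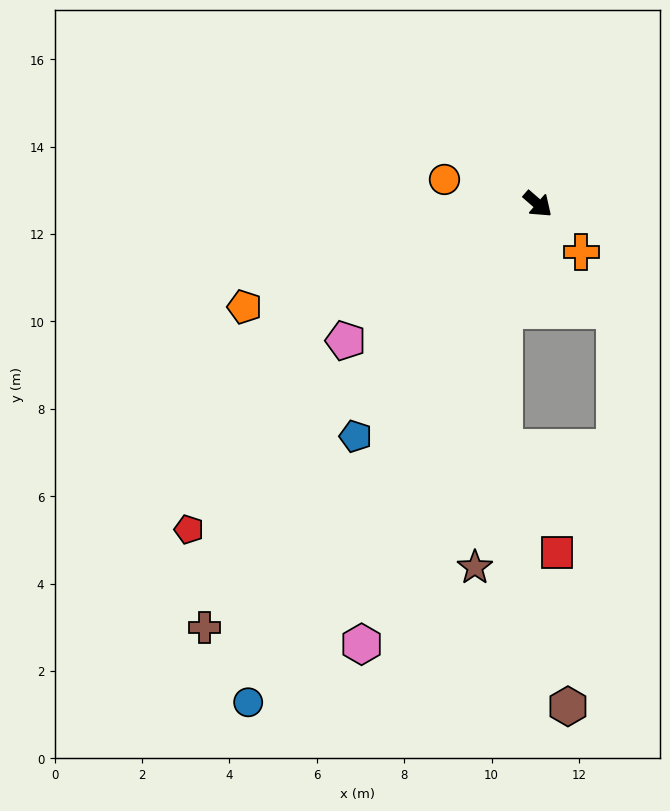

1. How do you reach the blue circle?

turn right 79°, forward 13.2 m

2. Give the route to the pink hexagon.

turn right 71°, forward 10.9 m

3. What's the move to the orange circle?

turn right 154°, forward 2.2 m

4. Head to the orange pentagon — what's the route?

turn right 120°, forward 7.1 m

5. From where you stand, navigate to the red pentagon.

turn right 96°, forward 10.9 m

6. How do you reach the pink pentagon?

turn right 104°, forward 5.4 m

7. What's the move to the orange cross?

turn right 7°, forward 1.5 m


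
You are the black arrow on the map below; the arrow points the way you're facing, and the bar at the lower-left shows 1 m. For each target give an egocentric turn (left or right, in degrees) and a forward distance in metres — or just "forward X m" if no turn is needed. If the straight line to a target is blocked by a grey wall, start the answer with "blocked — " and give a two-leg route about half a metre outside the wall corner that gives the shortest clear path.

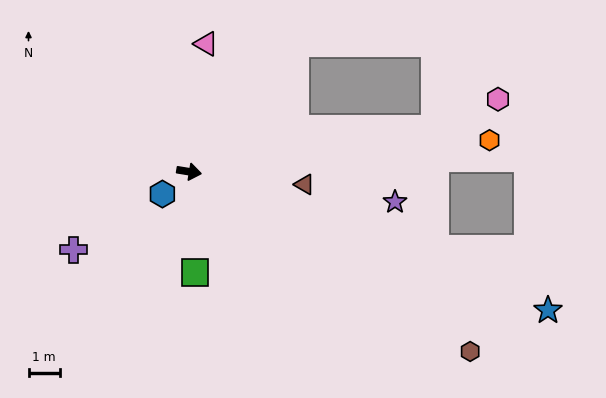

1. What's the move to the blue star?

turn right 12°, forward 12.4 m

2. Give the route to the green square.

turn right 77°, forward 3.2 m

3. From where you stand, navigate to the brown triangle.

turn left 3°, forward 3.7 m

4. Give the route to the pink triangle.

turn left 92°, forward 4.1 m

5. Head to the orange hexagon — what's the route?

turn left 15°, forward 9.7 m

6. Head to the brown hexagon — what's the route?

turn right 23°, forward 10.7 m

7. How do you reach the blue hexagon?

turn right 131°, forward 1.1 m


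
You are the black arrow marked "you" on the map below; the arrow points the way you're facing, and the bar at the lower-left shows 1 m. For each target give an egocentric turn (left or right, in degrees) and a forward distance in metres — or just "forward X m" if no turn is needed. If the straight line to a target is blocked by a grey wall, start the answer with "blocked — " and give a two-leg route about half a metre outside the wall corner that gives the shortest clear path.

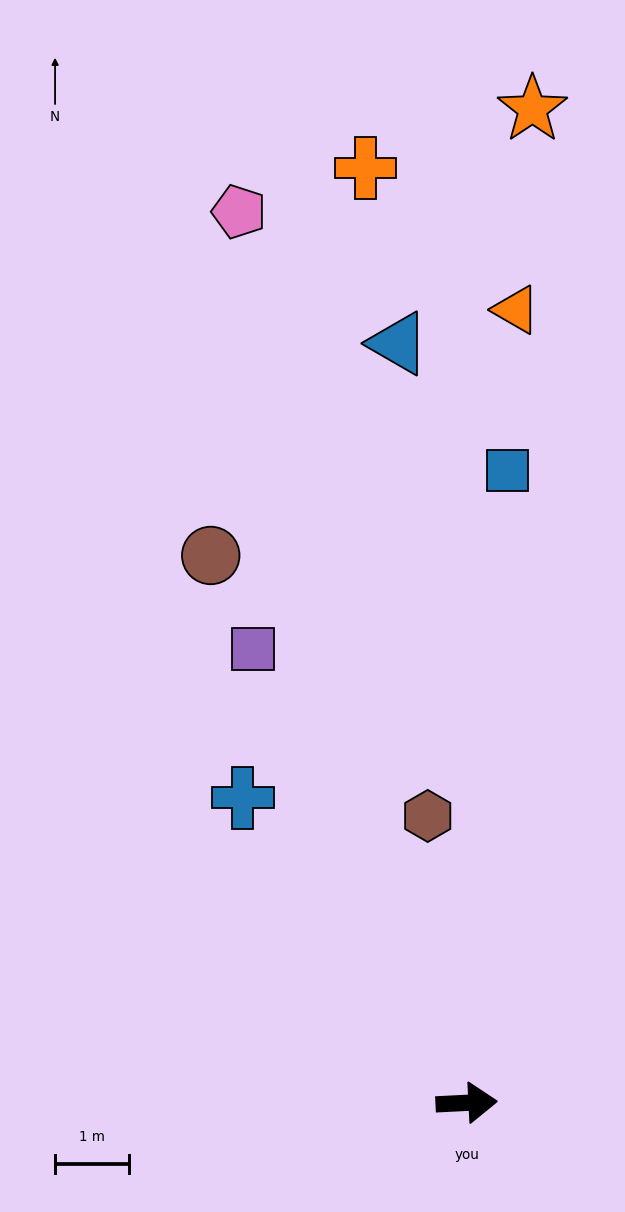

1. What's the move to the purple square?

turn left 112°, forward 6.8 m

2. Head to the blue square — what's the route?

turn left 83°, forward 8.6 m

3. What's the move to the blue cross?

turn left 123°, forward 5.1 m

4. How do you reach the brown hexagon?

turn left 95°, forward 3.9 m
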